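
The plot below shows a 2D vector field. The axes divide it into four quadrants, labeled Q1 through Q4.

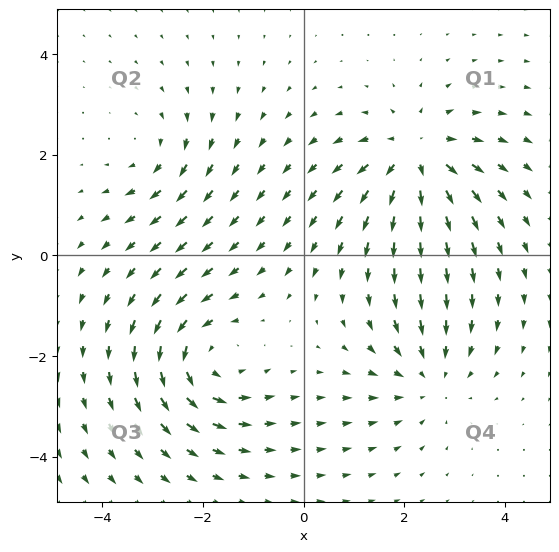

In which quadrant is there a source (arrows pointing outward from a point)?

Q1

The source sits at approximately (2.2, 2.0), which lies in quadrant Q1. The divergence there is about +6, positive as expected for a source.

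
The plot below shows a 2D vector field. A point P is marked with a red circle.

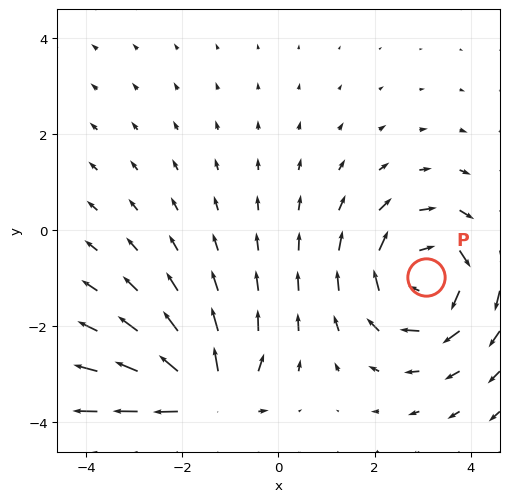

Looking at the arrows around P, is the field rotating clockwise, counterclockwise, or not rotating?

Near P at (3.1, -1.0) the arrows circulate clockwise. The curl (z-component) there is about -4; negative curl means clockwise rotation.

clockwise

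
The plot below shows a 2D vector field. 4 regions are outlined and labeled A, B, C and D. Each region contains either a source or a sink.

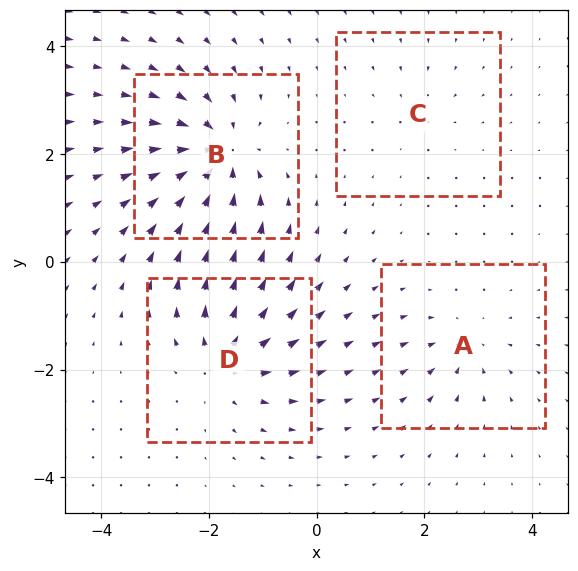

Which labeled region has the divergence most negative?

B

Divergence at each region's feature centre — A: about -4, B: about -8, C: about -2, D: about +6. Region B is most negative.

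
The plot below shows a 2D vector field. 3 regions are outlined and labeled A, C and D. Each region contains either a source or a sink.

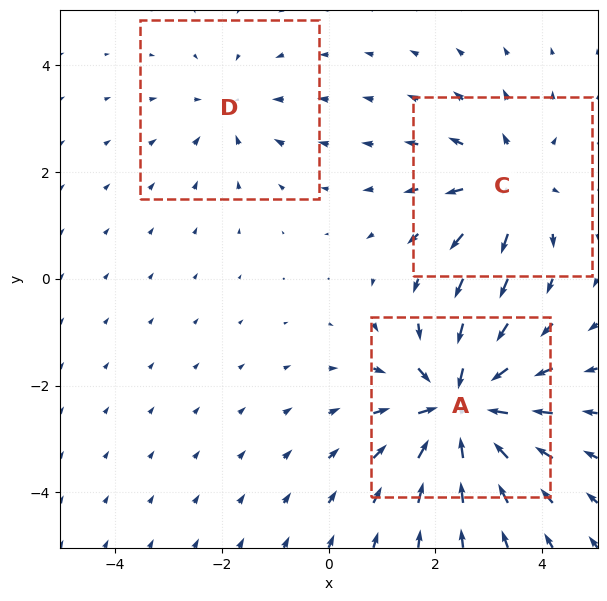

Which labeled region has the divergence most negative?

A

Divergence at each region's feature centre — A: about -5, C: about +3, D: about -2. Region A is most negative.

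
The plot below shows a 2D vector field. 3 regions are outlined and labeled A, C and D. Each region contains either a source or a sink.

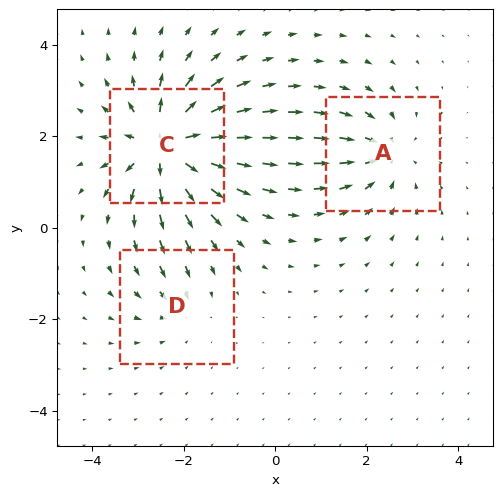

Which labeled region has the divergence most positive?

Divergence at each region's feature centre — A: about -4, C: about +6, D: about -2. Region C is most positive.

C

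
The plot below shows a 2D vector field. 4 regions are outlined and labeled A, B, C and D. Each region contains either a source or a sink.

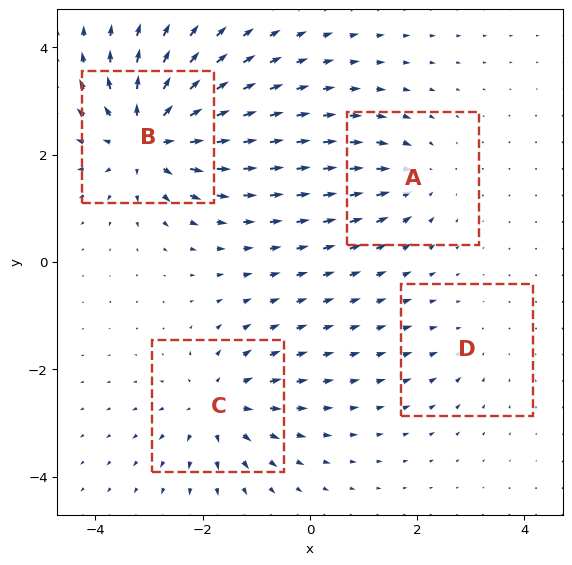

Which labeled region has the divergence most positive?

B

Divergence at each region's feature centre — A: about -4, B: about +8, C: about +5, D: about -2. Region B is most positive.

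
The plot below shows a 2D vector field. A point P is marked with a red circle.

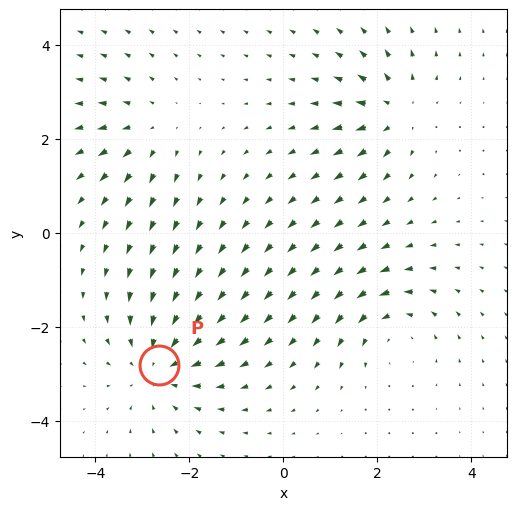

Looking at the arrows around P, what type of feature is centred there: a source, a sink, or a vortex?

At P (-2.6, -2.8) the arrows converge inward. Divergence about -4, curl ≈0 — negative divergence with near-zero curl is a sink.

sink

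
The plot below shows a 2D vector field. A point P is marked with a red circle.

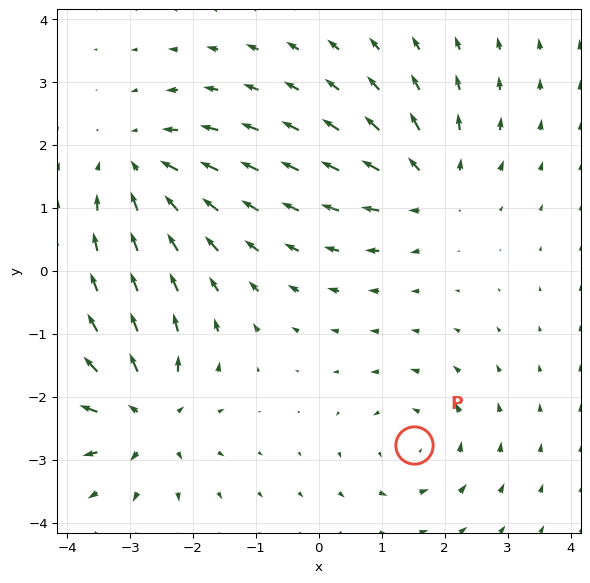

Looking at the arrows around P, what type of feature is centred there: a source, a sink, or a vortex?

vortex

At P (1.5, -2.8) the arrows circulate counterclockwise. Divergence ≈0, curl about +3 — near-zero divergence with nonzero curl is a vortex.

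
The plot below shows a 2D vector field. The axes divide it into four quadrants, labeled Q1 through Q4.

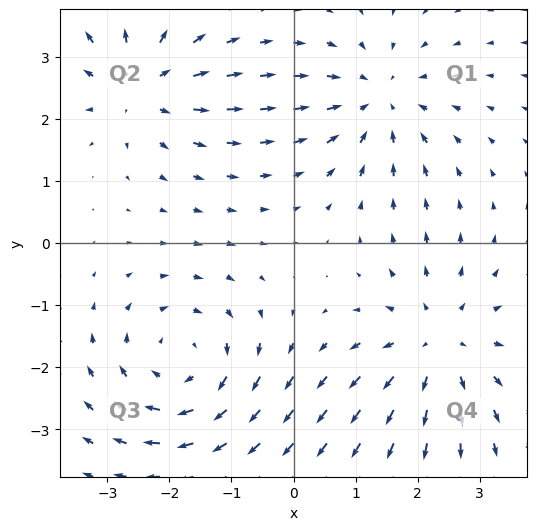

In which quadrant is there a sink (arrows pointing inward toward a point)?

Q1

The sink sits at approximately (1.4, 2.3), which lies in quadrant Q1. The divergence there is about -3, negative as expected for a sink.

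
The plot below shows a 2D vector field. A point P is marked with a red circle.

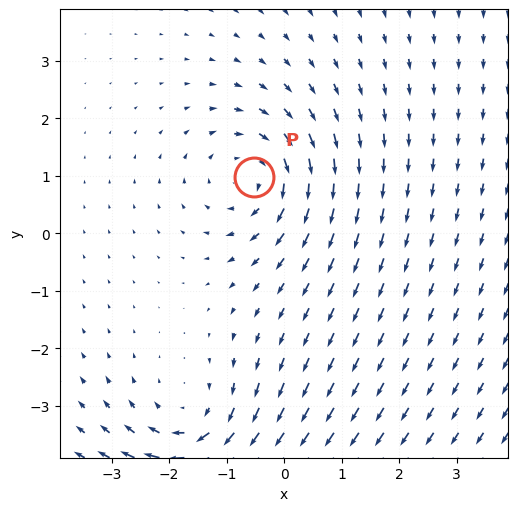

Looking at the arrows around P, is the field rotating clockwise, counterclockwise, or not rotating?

Near P at (-0.5, 1.0) the arrows circulate clockwise. The curl (z-component) there is about -5; negative curl means clockwise rotation.

clockwise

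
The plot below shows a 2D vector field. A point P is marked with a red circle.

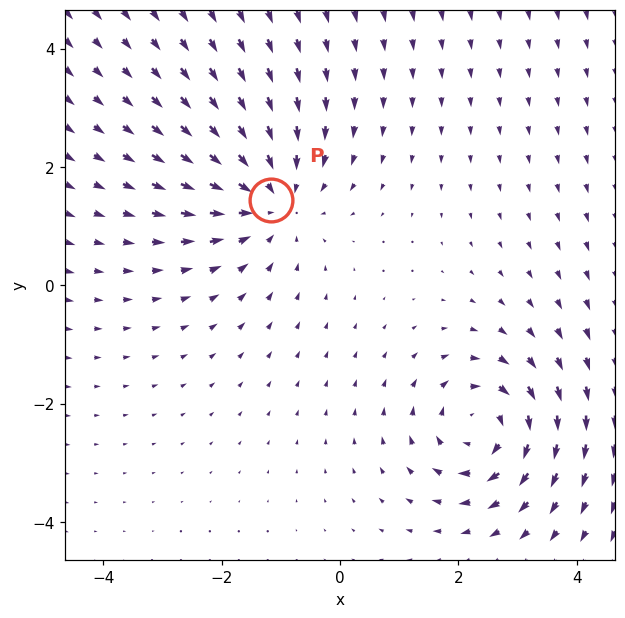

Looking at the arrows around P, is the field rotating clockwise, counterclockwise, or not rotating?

Near P at (-1.2, 1.4) the arrows show no circulation. The curl there is ≈0.

not rotating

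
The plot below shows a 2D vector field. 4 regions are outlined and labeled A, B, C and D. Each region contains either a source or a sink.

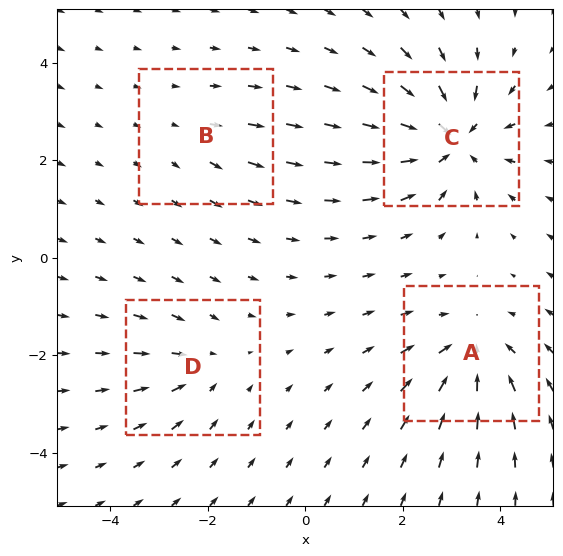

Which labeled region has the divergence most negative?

Divergence at each region's feature centre — A: about -5, B: about +2, C: about -7, D: about -3. Region C is most negative.

C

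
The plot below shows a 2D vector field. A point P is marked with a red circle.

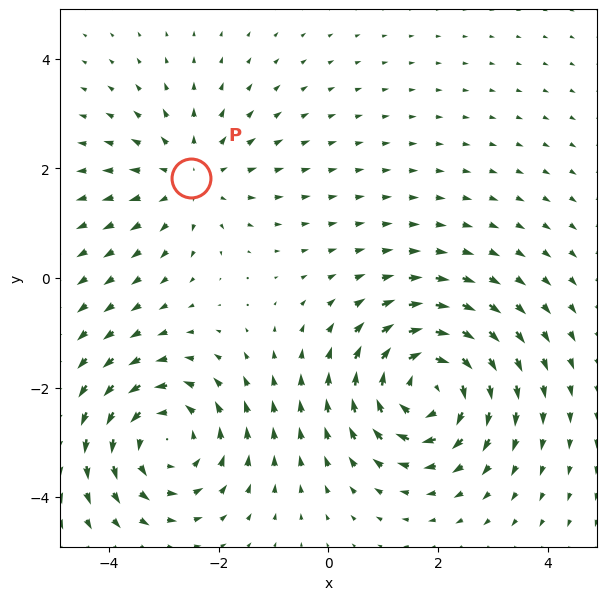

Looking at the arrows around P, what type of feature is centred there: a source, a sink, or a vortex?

At P (-2.5, 1.8) the arrows spread outward. Divergence about +3, curl ≈0 — positive divergence with near-zero curl is a source.

source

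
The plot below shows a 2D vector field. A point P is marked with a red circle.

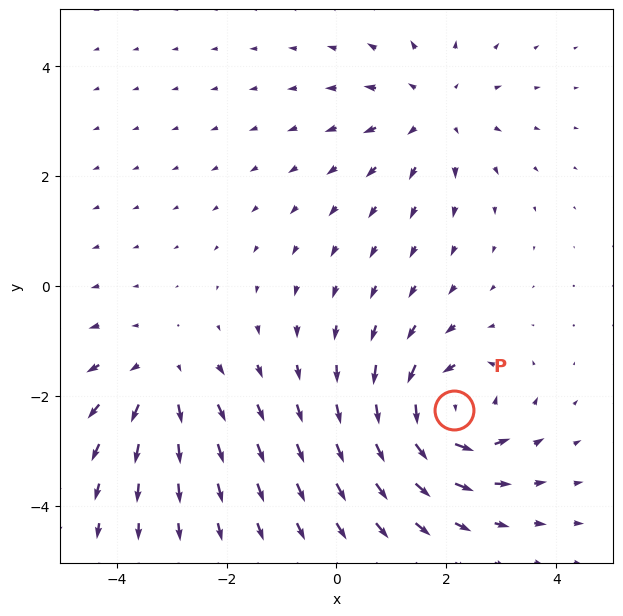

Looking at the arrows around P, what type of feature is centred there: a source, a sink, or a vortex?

At P (2.1, -2.3) the arrows circulate counterclockwise. Divergence ≈0, curl about +5 — near-zero divergence with nonzero curl is a vortex.

vortex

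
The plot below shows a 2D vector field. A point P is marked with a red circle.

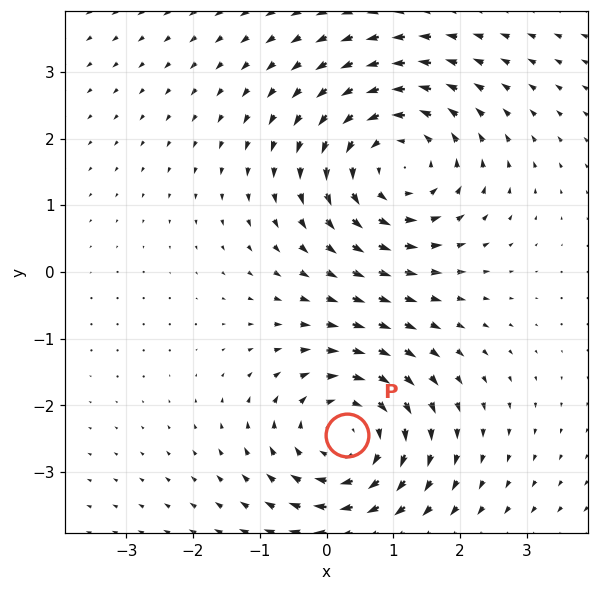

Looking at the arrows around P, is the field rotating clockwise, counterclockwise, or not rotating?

Near P at (0.3, -2.4) the arrows circulate clockwise. The curl (z-component) there is about -4; negative curl means clockwise rotation.

clockwise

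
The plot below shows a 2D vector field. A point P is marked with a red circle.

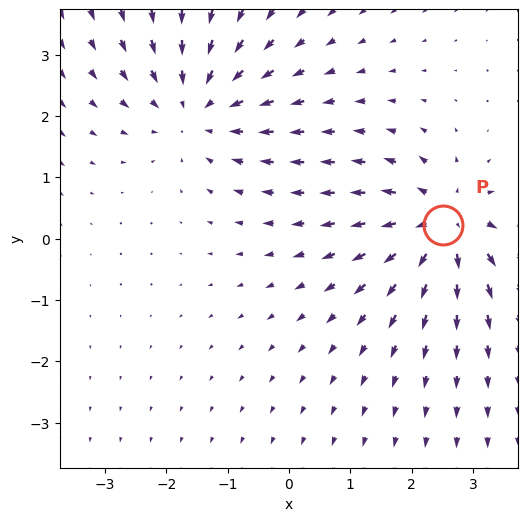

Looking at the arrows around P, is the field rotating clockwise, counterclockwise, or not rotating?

not rotating

Near P at (2.5, 0.2) the arrows show no circulation. The curl there is ≈0.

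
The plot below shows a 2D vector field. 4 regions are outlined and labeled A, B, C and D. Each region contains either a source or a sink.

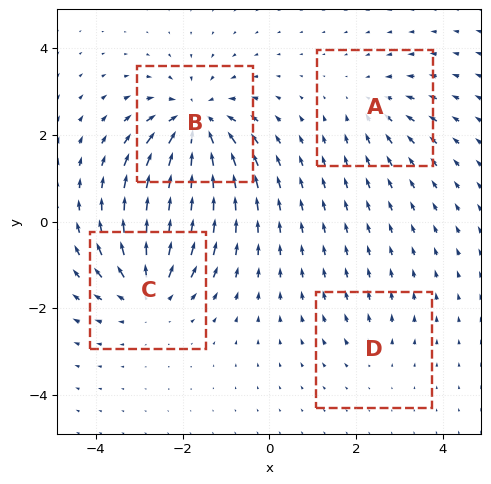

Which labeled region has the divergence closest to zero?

D

Divergence at each region's feature centre — A: about -3, B: about -7, C: about +5, D: about +2. Region D is closest to zero.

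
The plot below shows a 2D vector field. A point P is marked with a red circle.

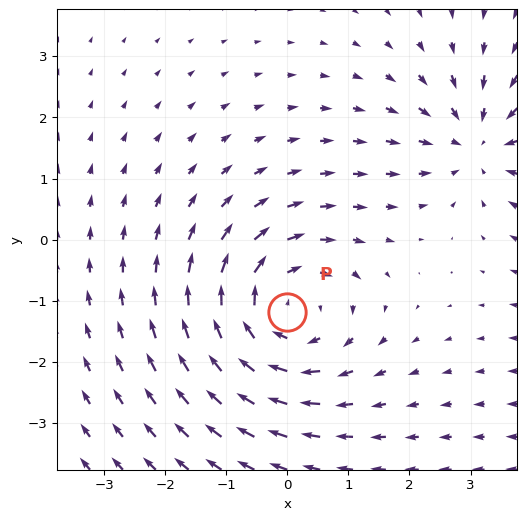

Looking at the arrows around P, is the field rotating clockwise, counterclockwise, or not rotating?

clockwise

Near P at (0.0, -1.2) the arrows circulate clockwise. The curl (z-component) there is about -3; negative curl means clockwise rotation.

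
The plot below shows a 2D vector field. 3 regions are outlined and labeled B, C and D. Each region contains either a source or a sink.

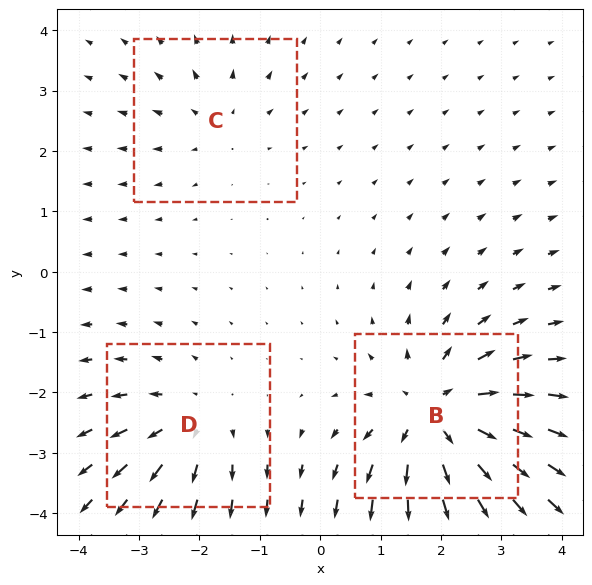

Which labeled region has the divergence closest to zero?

Divergence at each region's feature centre — B: about +5, C: about +2, D: about +3. Region C is closest to zero.

C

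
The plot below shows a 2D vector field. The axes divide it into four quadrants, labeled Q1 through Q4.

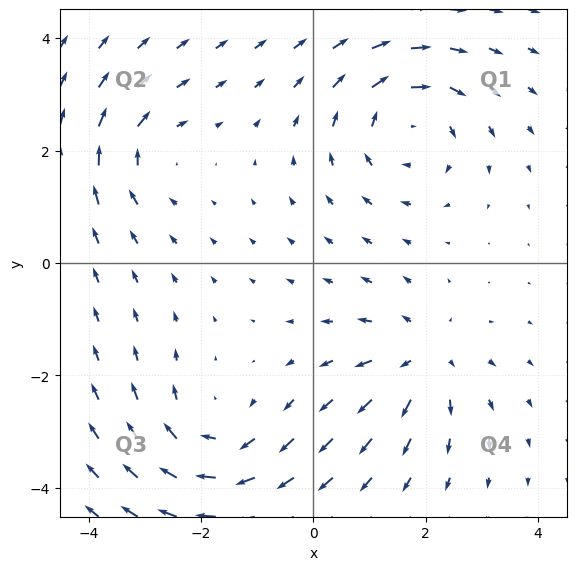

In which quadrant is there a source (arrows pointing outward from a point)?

The source sits at approximately (2.0, -1.7), which lies in quadrant Q4. The divergence there is about +4, positive as expected for a source.

Q4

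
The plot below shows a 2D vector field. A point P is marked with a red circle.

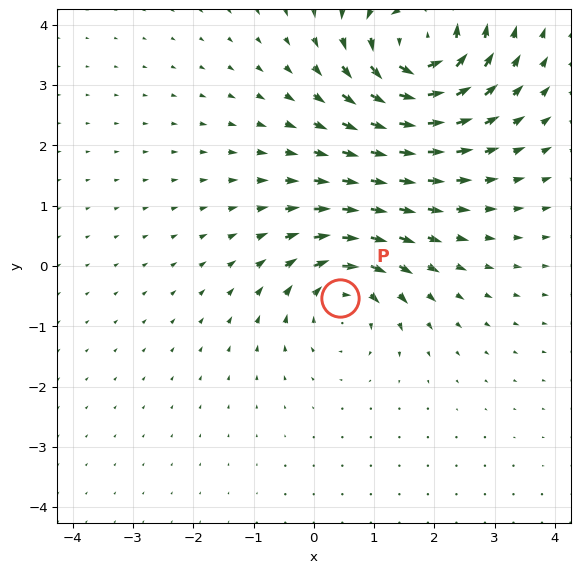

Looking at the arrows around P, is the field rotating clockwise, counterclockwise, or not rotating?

Near P at (0.4, -0.5) the arrows circulate clockwise. The curl (z-component) there is about -5; negative curl means clockwise rotation.

clockwise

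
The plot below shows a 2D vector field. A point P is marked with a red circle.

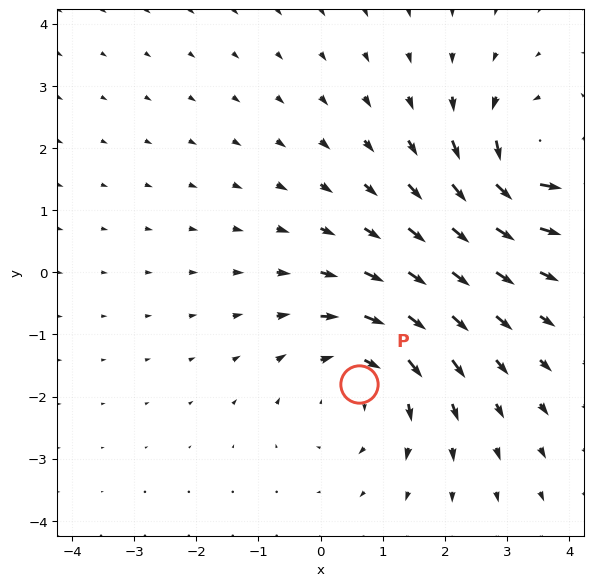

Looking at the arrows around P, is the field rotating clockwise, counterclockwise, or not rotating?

Near P at (0.6, -1.8) the arrows circulate clockwise. The curl (z-component) there is about -3; negative curl means clockwise rotation.

clockwise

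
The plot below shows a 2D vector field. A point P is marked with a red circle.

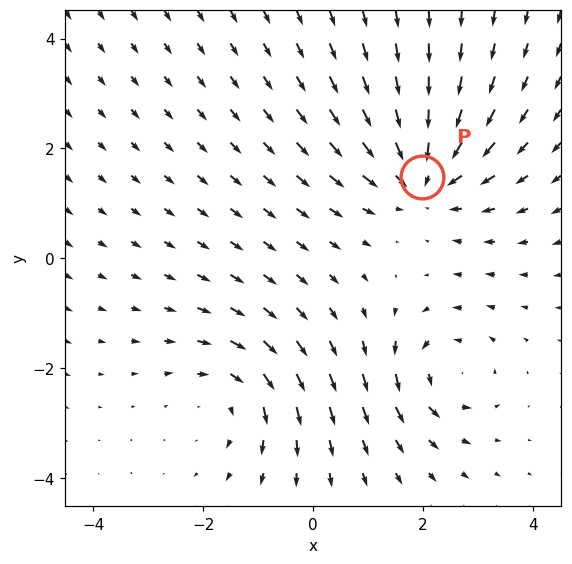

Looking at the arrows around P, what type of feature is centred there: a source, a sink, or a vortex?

sink

At P (2.0, 1.5) the arrows converge inward. Divergence about -5, curl ≈0 — negative divergence with near-zero curl is a sink.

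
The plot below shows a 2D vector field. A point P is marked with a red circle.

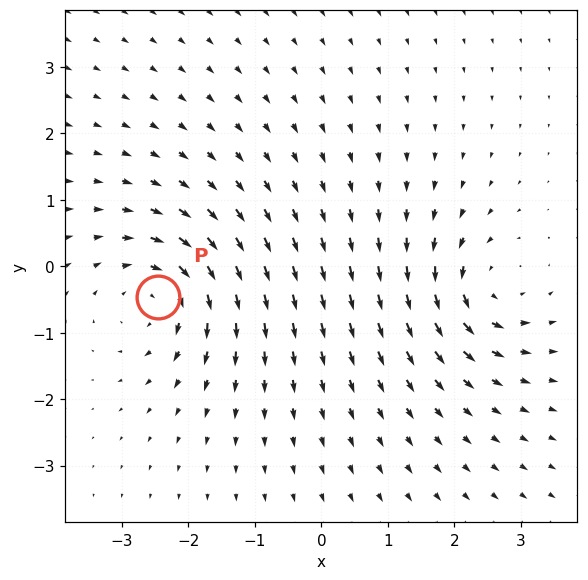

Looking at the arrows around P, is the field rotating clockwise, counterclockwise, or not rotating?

clockwise

Near P at (-2.5, -0.5) the arrows circulate clockwise. The curl (z-component) there is about -5; negative curl means clockwise rotation.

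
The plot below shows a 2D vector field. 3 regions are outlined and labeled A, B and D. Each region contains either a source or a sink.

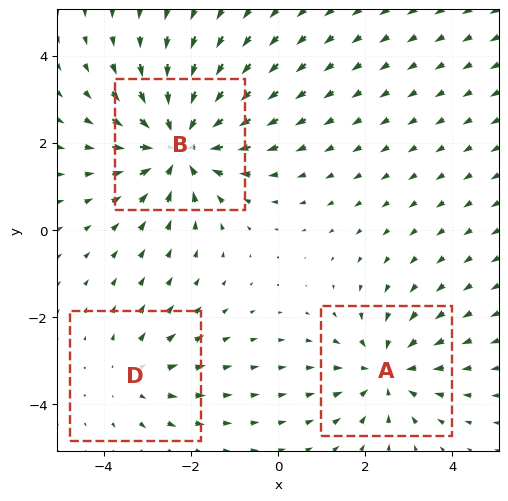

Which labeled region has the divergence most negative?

Divergence at each region's feature centre — A: about -3, B: about -4, D: about +2. Region B is most negative.

B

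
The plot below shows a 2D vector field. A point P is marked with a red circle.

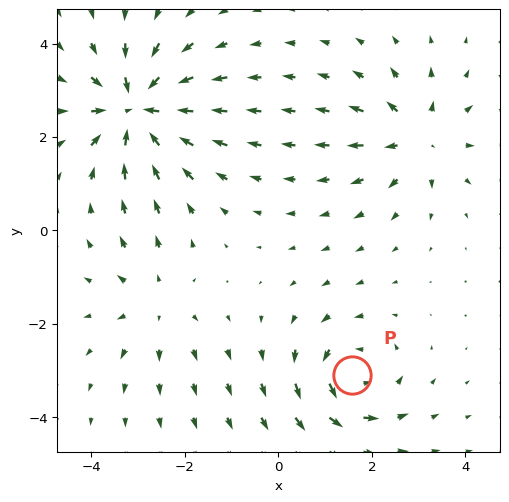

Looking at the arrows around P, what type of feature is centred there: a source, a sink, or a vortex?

vortex

At P (1.6, -3.1) the arrows circulate counterclockwise. Divergence ≈0, curl about +4 — near-zero divergence with nonzero curl is a vortex.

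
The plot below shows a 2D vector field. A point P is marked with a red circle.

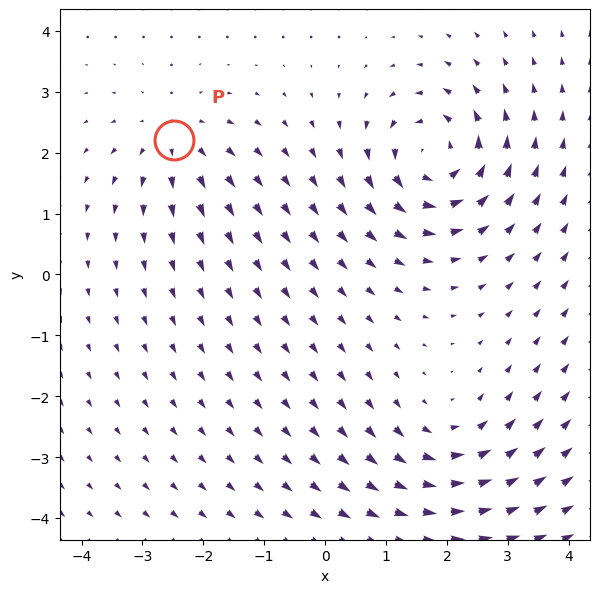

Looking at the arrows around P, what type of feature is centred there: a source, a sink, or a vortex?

At P (-2.5, 2.2) the arrows spread outward. Divergence about +4, curl ≈0 — positive divergence with near-zero curl is a source.

source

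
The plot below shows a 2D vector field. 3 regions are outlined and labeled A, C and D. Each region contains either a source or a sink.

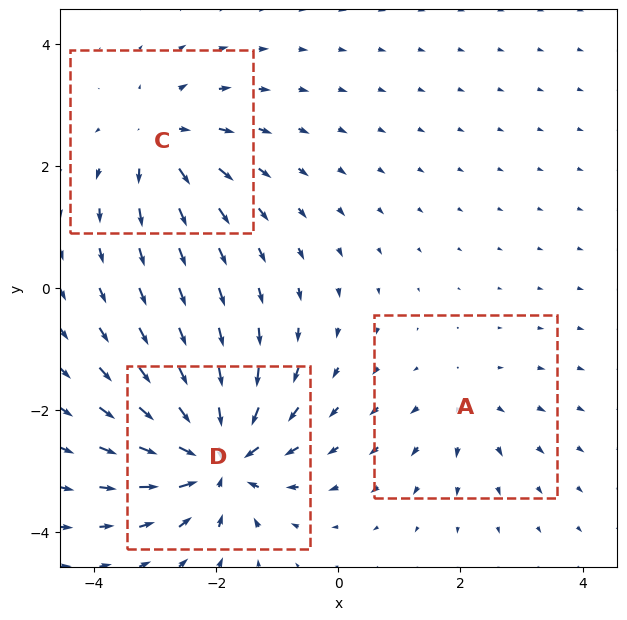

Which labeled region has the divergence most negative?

Divergence at each region's feature centre — A: about +2, C: about +4, D: about -6. Region D is most negative.

D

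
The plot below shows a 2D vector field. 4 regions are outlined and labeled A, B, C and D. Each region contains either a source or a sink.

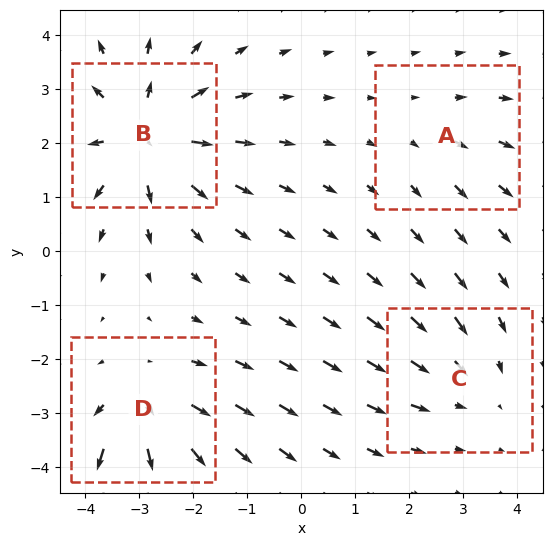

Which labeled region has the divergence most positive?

B

Divergence at each region's feature centre — A: about +2, B: about +6, C: about -3, D: about +4. Region B is most positive.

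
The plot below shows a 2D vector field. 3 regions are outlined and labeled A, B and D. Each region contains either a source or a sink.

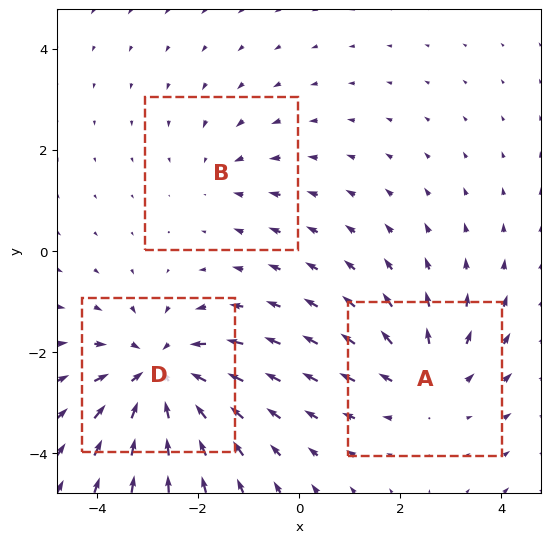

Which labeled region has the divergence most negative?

D

Divergence at each region's feature centre — A: about +3, B: about -2, D: about -4. Region D is most negative.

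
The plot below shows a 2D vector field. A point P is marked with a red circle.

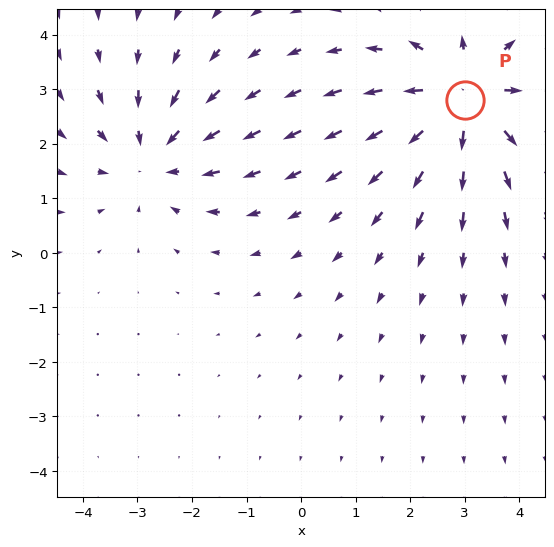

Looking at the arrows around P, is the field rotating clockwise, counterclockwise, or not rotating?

Near P at (3.0, 2.8) the arrows show no circulation. The curl there is ≈0.

not rotating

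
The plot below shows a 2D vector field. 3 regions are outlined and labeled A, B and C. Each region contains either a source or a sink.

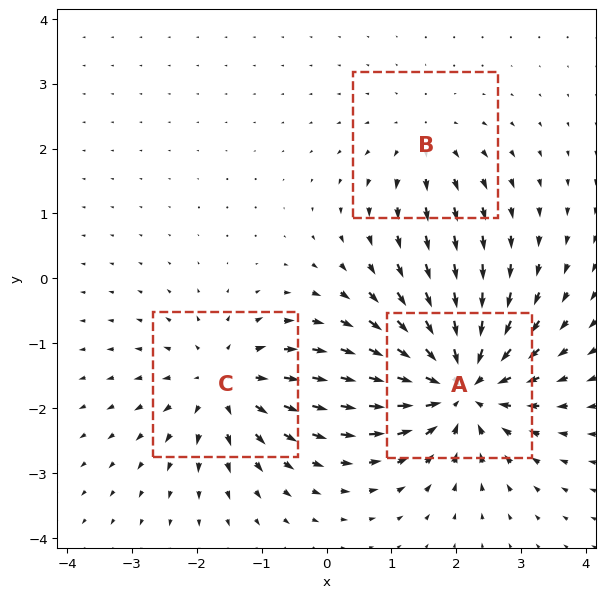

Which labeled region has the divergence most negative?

A

Divergence at each region's feature centre — A: about -5, B: about +2, C: about +4. Region A is most negative.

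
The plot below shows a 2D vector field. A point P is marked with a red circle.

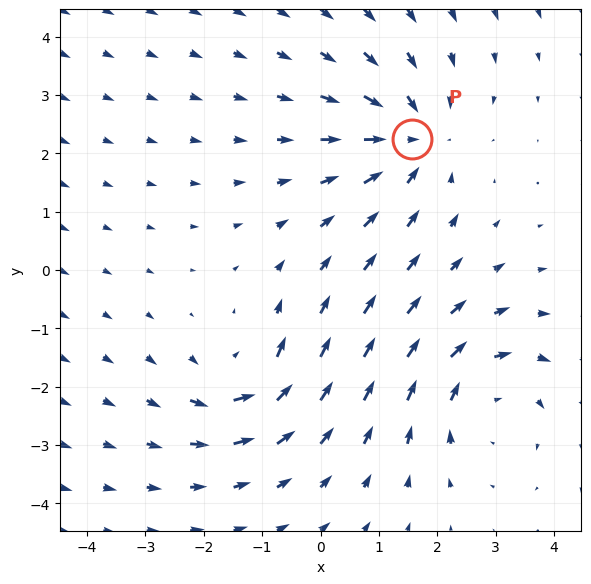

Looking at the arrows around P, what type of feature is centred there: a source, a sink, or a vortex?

sink

At P (1.6, 2.3) the arrows converge inward. Divergence about -4, curl ≈0 — negative divergence with near-zero curl is a sink.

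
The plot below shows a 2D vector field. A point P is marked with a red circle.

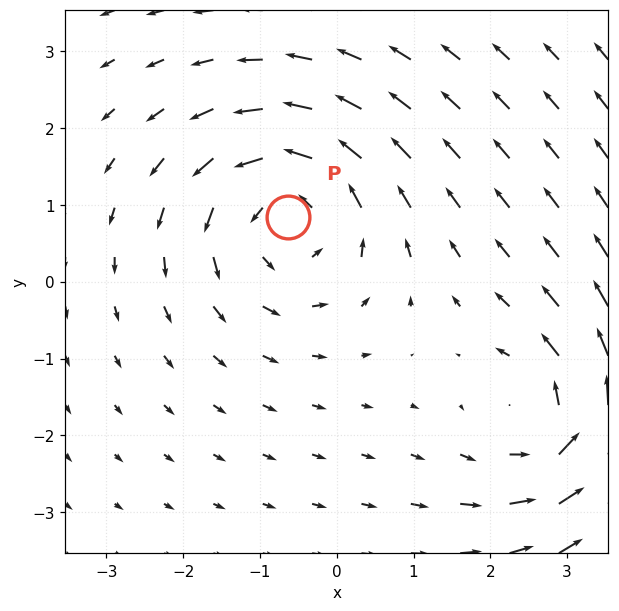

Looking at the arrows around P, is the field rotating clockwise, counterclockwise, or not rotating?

counterclockwise

Near P at (-0.6, 0.8) the arrows circulate counterclockwise. The curl (z-component) there is about +5; positive curl means counterclockwise rotation.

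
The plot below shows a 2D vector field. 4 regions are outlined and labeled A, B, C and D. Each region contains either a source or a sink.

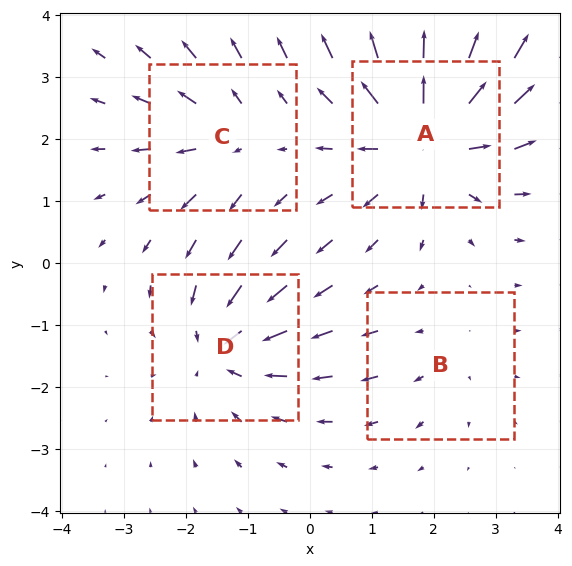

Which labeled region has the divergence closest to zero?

B

Divergence at each region's feature centre — A: about +7, B: about +2, C: about +3, D: about -5. Region B is closest to zero.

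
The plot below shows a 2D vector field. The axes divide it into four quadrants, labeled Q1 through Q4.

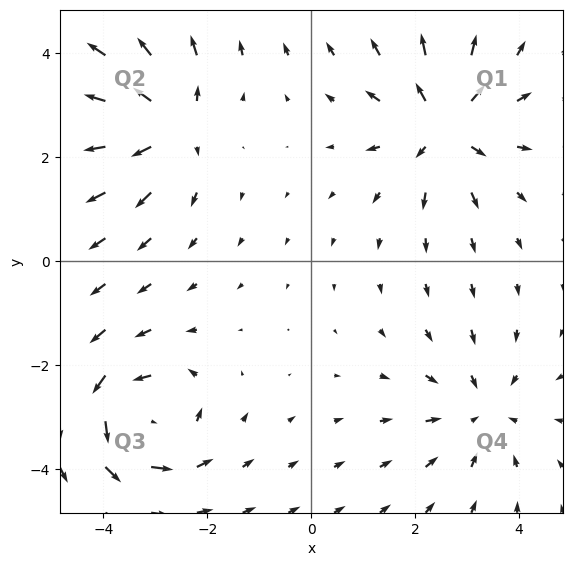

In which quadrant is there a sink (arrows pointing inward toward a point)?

The sink sits at approximately (3.3, -2.9), which lies in quadrant Q4. The divergence there is about -3, negative as expected for a sink.

Q4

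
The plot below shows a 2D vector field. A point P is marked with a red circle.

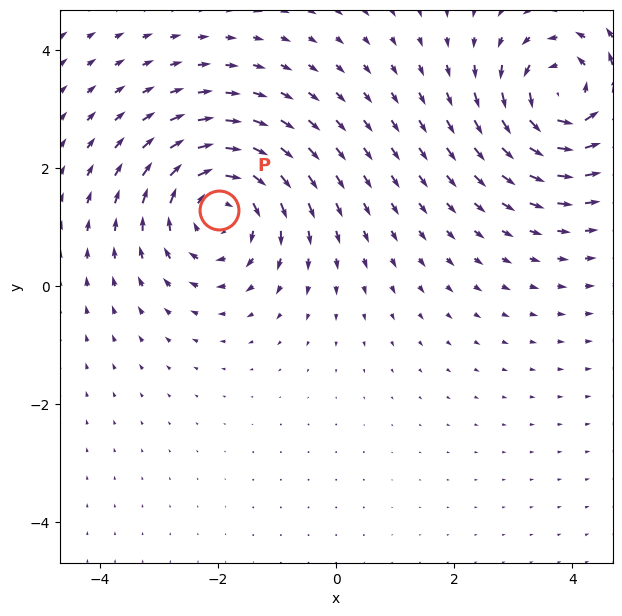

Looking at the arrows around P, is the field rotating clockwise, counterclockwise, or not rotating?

Near P at (-2.0, 1.3) the arrows circulate clockwise. The curl (z-component) there is about -3; negative curl means clockwise rotation.

clockwise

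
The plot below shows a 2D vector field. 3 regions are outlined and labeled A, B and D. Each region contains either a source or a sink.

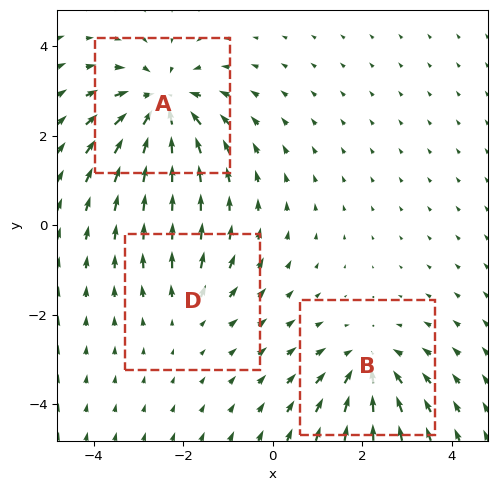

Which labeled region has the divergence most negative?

A

Divergence at each region's feature centre — A: about -5, B: about -4, D: about +2. Region A is most negative.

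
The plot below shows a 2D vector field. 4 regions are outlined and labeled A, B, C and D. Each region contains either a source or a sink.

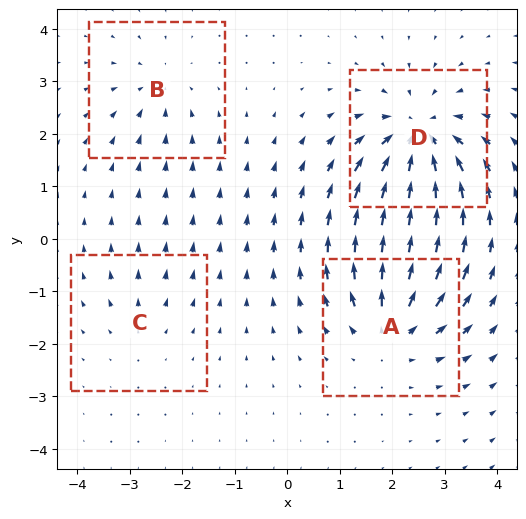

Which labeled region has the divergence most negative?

Divergence at each region's feature centre — A: about +6, B: about -4, C: about +2, D: about -8. Region D is most negative.

D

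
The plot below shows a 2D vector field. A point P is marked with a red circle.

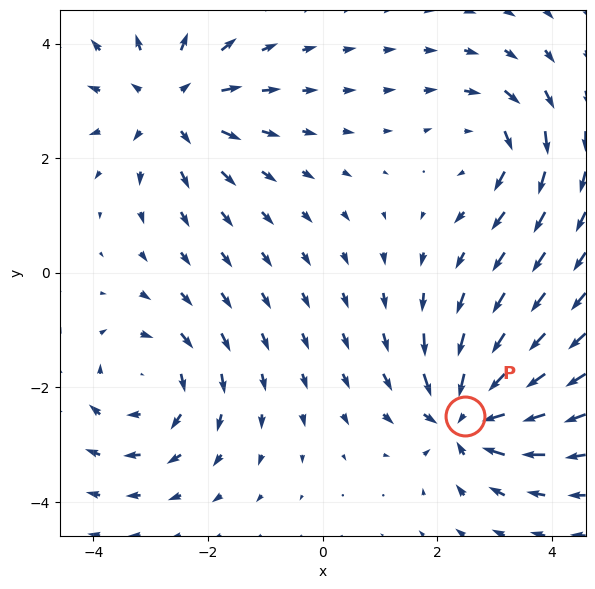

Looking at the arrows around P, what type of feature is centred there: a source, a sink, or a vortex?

sink

At P (2.5, -2.5) the arrows converge inward. Divergence about -7, curl ≈0 — negative divergence with near-zero curl is a sink.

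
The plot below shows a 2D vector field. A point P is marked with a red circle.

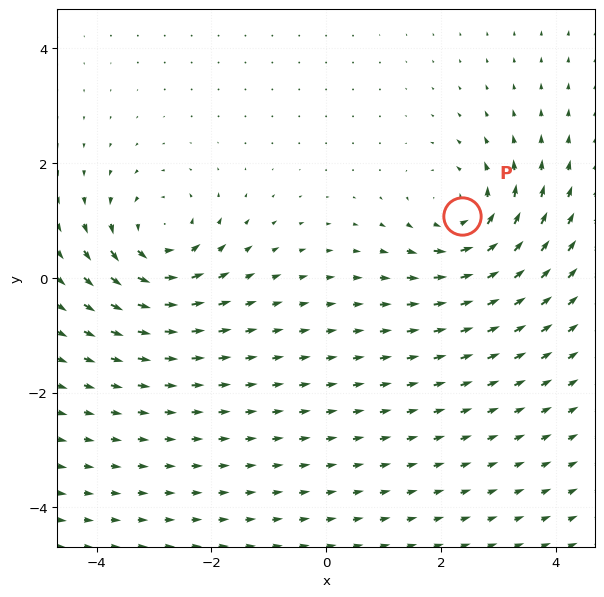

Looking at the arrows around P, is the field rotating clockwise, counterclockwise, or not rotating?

counterclockwise

Near P at (2.4, 1.1) the arrows circulate counterclockwise. The curl (z-component) there is about +3; positive curl means counterclockwise rotation.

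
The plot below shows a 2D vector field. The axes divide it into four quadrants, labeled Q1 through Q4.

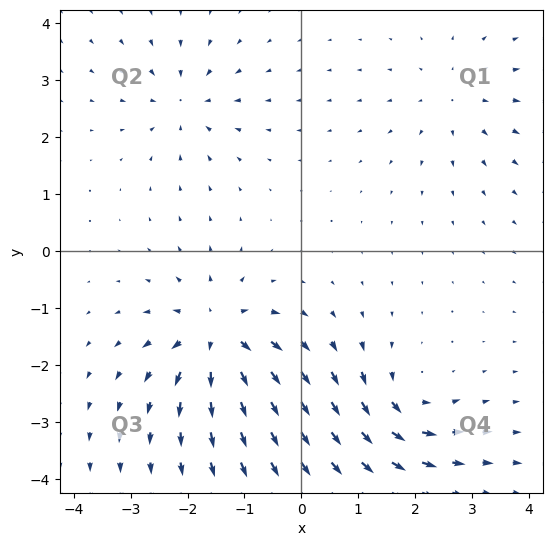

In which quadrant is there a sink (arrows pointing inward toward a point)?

The sink sits at approximately (-2.1, 2.6), which lies in quadrant Q2. The divergence there is about -4, negative as expected for a sink.

Q2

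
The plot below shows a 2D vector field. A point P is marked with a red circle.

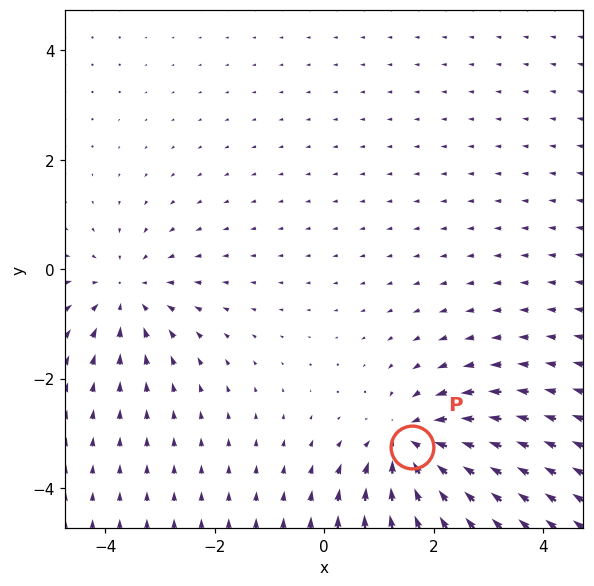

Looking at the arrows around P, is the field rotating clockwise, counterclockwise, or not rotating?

not rotating

Near P at (1.6, -3.2) the arrows show no circulation. The curl there is ≈0.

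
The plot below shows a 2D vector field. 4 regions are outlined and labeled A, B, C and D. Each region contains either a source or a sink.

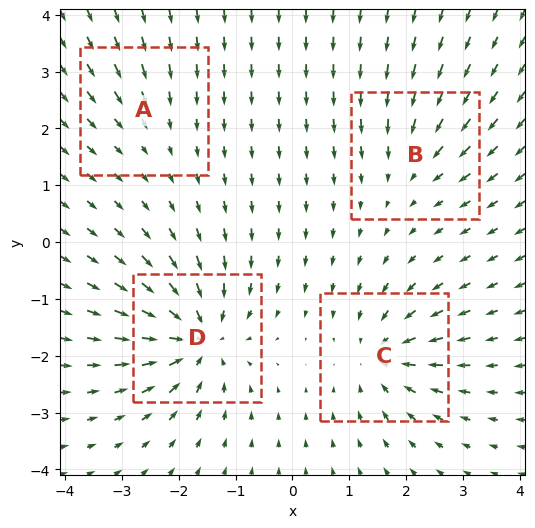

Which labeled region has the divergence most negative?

Divergence at each region's feature centre — A: about -2, B: about -4, C: about -6, D: about -8. Region D is most negative.

D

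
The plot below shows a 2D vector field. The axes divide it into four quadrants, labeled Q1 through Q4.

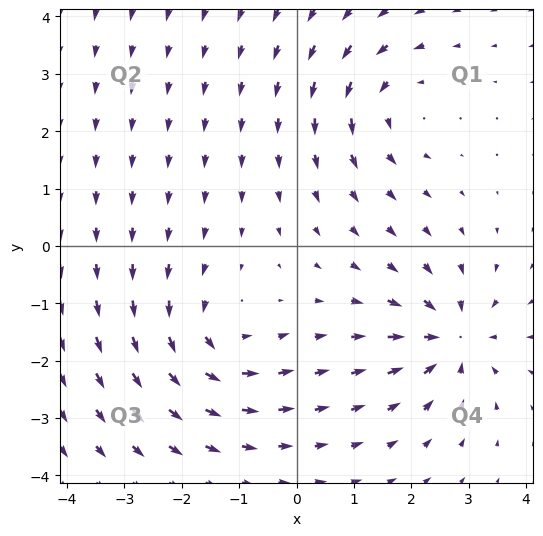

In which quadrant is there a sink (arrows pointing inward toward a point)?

Q4

The sink sits at approximately (2.7, -1.6), which lies in quadrant Q4. The divergence there is about -6, negative as expected for a sink.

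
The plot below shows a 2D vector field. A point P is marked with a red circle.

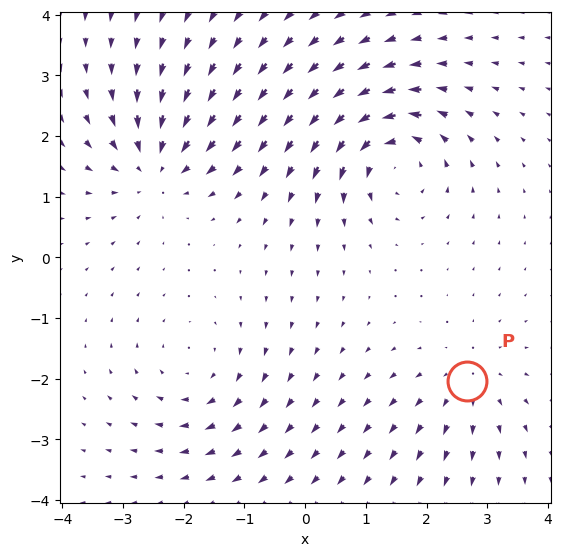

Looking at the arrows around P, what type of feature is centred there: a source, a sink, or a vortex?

At P (2.7, -2.0) the arrows spread outward. Divergence about +3, curl ≈0 — positive divergence with near-zero curl is a source.

source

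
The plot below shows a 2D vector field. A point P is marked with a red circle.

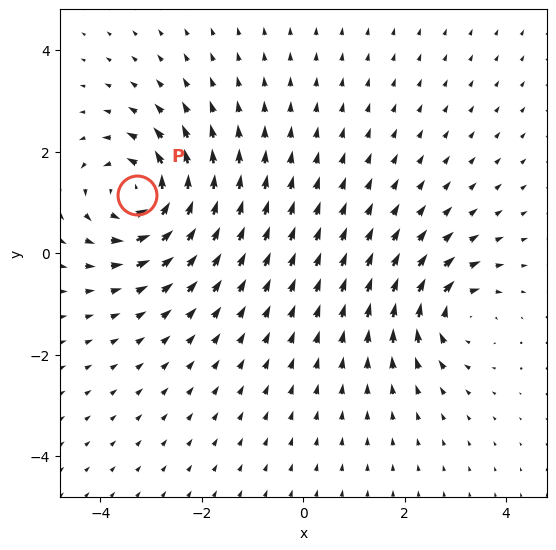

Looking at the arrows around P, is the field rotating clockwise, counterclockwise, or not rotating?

Near P at (-3.3, 1.1) the arrows circulate counterclockwise. The curl (z-component) there is about +5; positive curl means counterclockwise rotation.

counterclockwise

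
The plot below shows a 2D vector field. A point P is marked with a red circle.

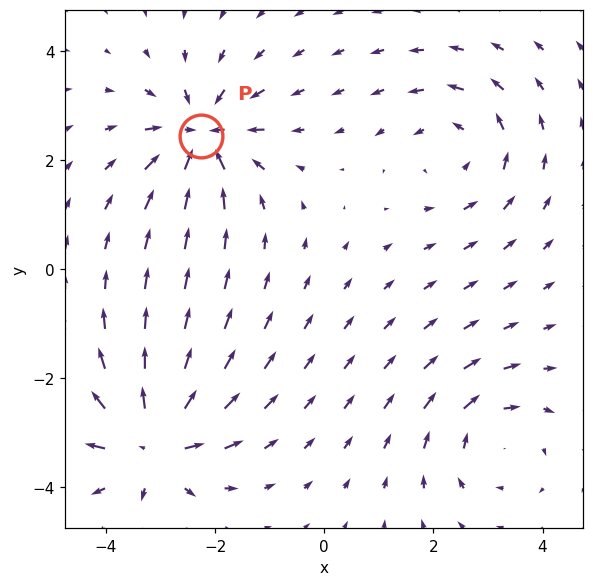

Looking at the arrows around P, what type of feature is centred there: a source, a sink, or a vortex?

At P (-2.3, 2.4) the arrows converge inward. Divergence about -6, curl ≈0 — negative divergence with near-zero curl is a sink.

sink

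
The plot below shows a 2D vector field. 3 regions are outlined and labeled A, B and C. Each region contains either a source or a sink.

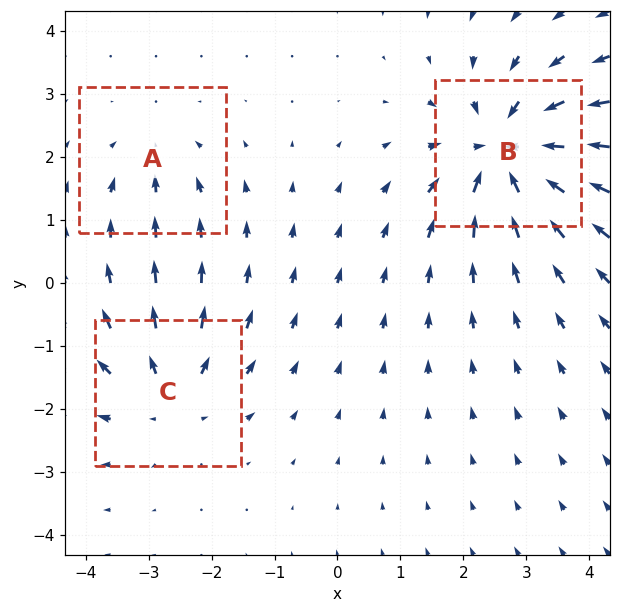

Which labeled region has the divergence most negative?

Divergence at each region's feature centre — A: about -2, B: about -5, C: about +3. Region B is most negative.

B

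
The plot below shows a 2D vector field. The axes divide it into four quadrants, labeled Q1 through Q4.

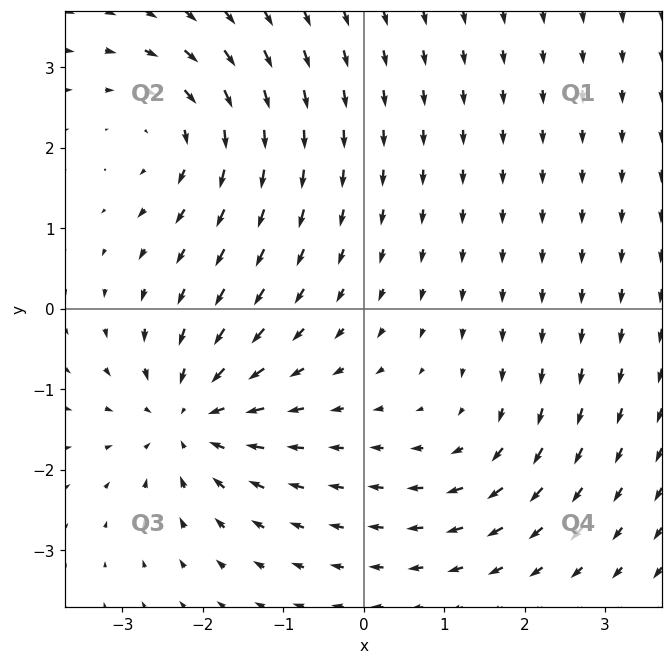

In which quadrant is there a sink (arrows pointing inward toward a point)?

Q3

The sink sits at approximately (-2.2, -1.4), which lies in quadrant Q3. The divergence there is about -6, negative as expected for a sink.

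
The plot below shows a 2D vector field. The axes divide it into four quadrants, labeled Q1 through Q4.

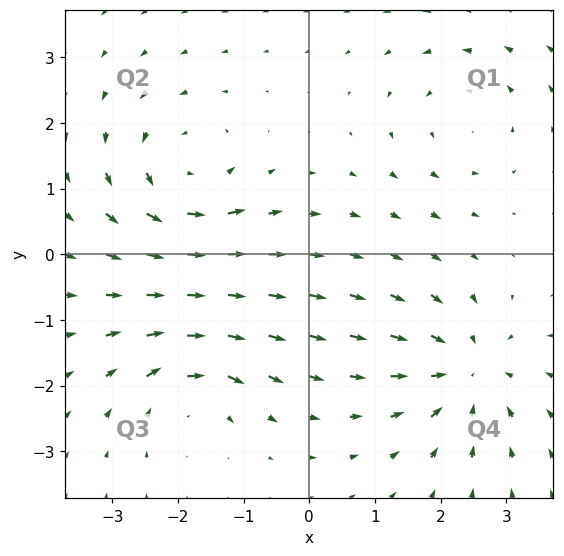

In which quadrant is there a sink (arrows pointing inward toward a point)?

Q4

The sink sits at approximately (2.4, -1.8), which lies in quadrant Q4. The divergence there is about -6, negative as expected for a sink.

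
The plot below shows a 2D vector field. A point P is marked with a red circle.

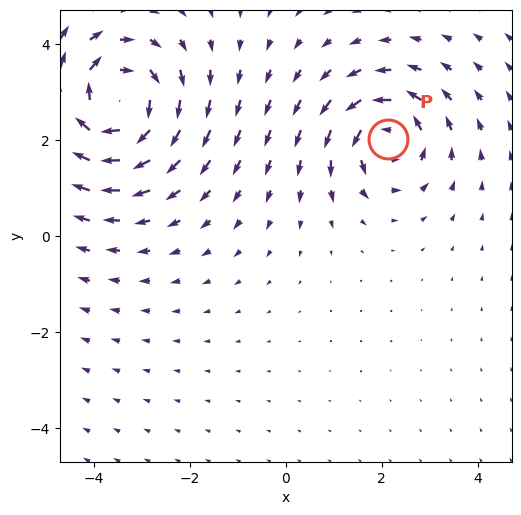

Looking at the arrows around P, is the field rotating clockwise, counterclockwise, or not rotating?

Near P at (2.1, 2.0) the arrows circulate counterclockwise. The curl (z-component) there is about +3; positive curl means counterclockwise rotation.

counterclockwise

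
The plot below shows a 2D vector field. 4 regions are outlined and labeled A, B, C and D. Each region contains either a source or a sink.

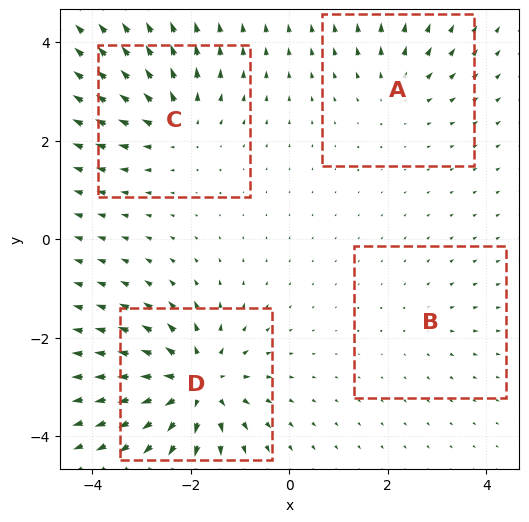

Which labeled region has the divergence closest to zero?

B

Divergence at each region's feature centre — A: about +3, B: about +2, C: about +5, D: about +8. Region B is closest to zero.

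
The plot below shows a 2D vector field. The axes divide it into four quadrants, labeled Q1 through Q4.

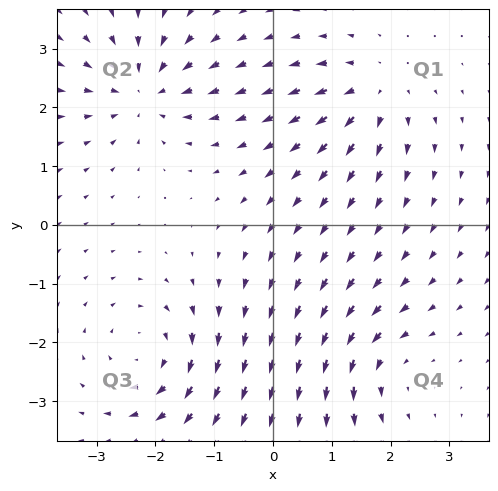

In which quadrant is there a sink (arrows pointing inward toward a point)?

The sink sits at approximately (-2.2, 2.3), which lies in quadrant Q2. The divergence there is about -6, negative as expected for a sink.

Q2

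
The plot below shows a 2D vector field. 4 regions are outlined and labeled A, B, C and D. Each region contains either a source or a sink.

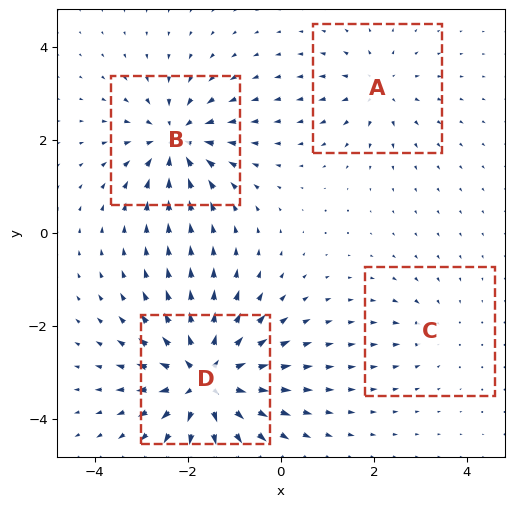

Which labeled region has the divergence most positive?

D

Divergence at each region's feature centre — A: about +4, B: about -6, C: about -2, D: about +8. Region D is most positive.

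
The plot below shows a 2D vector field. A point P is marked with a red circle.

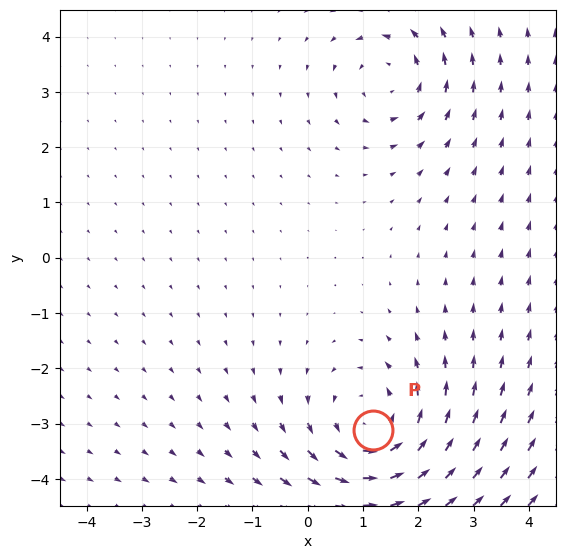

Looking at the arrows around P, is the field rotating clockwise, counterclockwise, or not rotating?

Near P at (1.2, -3.1) the arrows circulate counterclockwise. The curl (z-component) there is about +4; positive curl means counterclockwise rotation.

counterclockwise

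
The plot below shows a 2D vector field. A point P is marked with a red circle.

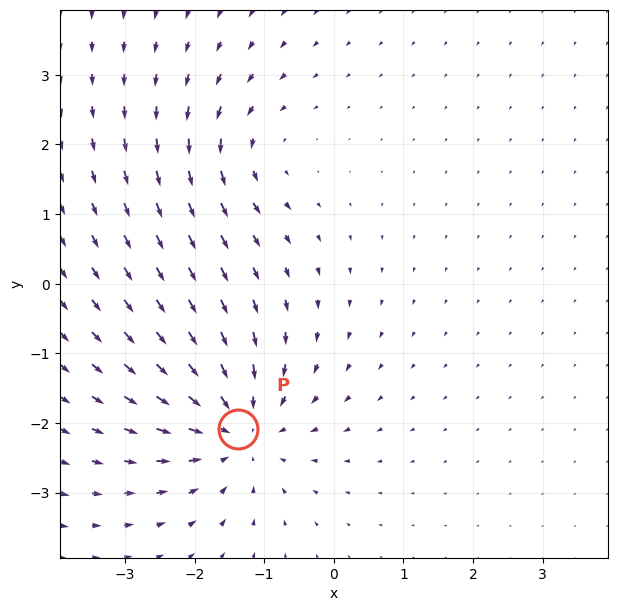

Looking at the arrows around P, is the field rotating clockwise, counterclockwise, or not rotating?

not rotating

Near P at (-1.4, -2.1) the arrows show no circulation. The curl there is ≈0.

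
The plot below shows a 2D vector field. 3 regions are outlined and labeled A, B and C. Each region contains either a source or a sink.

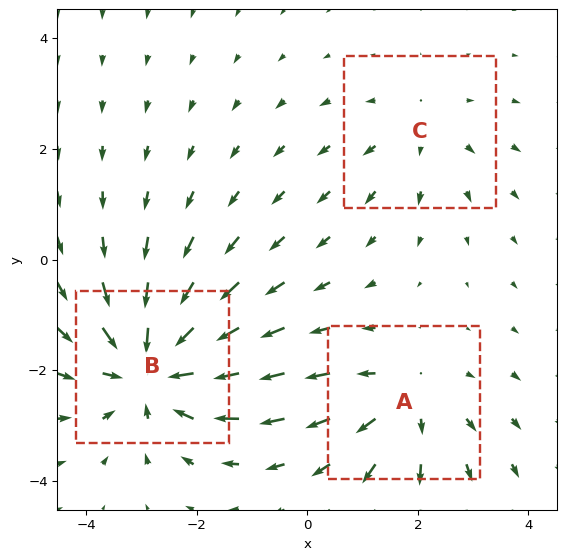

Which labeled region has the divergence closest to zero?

Divergence at each region's feature centre — A: about +3, B: about -4, C: about +2. Region C is closest to zero.

C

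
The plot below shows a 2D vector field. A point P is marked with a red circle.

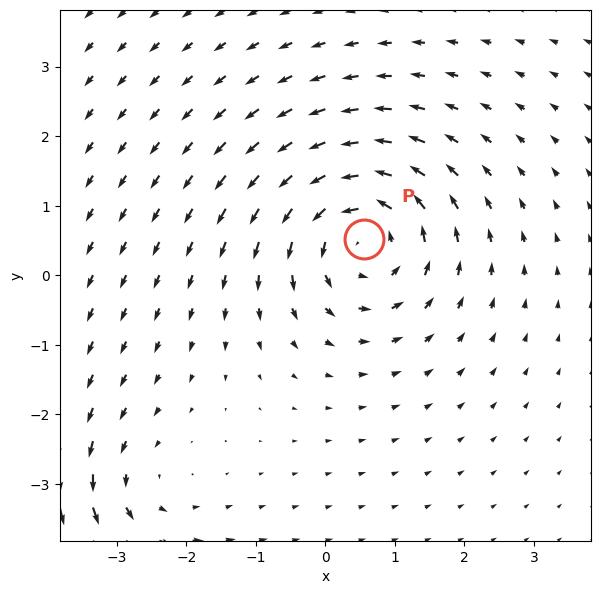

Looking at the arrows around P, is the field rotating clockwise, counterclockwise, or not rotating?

counterclockwise

Near P at (0.6, 0.5) the arrows circulate counterclockwise. The curl (z-component) there is about +5; positive curl means counterclockwise rotation.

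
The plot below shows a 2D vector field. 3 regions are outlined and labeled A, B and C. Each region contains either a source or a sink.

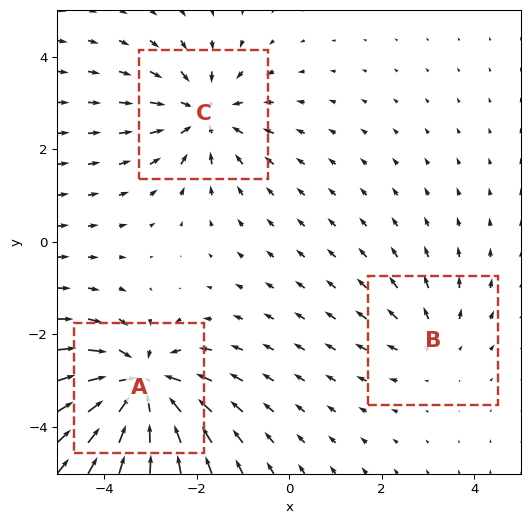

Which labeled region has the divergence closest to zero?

B

Divergence at each region's feature centre — A: about -5, B: about +2, C: about -3. Region B is closest to zero.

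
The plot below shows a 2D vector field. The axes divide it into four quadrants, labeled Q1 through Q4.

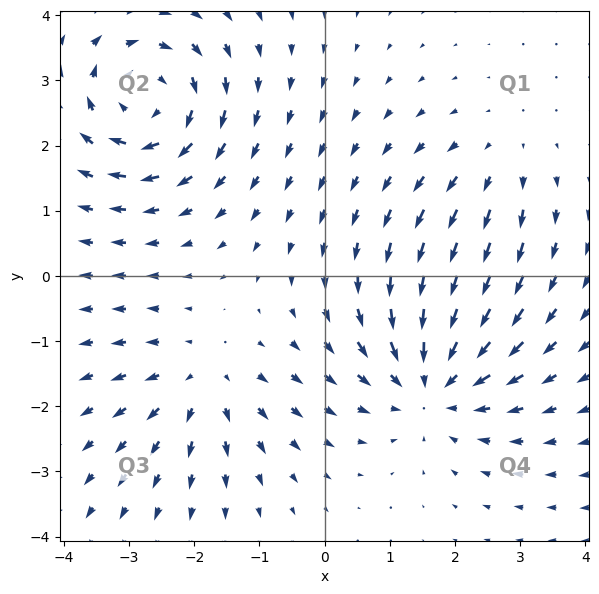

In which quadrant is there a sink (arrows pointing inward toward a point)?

The sink sits at approximately (1.7, -1.6), which lies in quadrant Q4. The divergence there is about -4, negative as expected for a sink.

Q4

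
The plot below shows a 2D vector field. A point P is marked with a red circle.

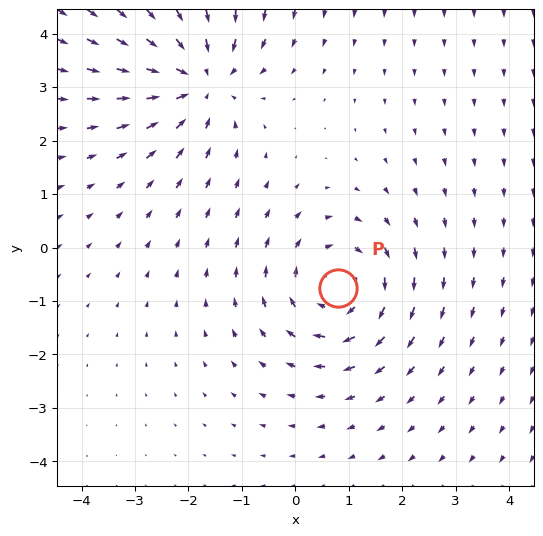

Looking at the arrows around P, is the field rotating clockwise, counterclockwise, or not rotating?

Near P at (0.8, -0.8) the arrows circulate clockwise. The curl (z-component) there is about -4; negative curl means clockwise rotation.

clockwise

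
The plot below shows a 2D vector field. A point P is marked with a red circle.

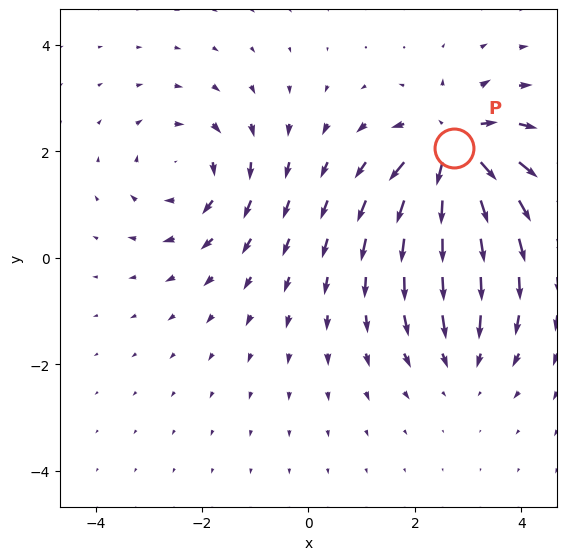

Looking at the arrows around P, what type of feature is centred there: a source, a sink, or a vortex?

source

At P (2.7, 2.1) the arrows spread outward. Divergence about +7, curl ≈0 — positive divergence with near-zero curl is a source.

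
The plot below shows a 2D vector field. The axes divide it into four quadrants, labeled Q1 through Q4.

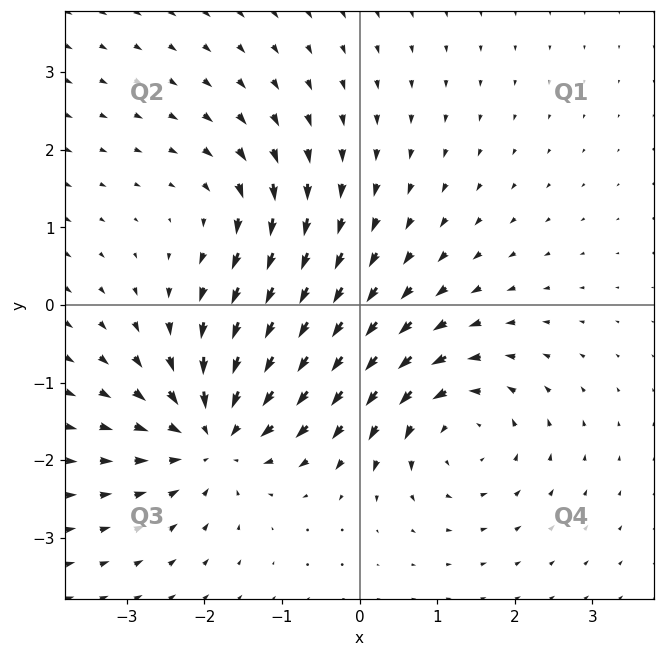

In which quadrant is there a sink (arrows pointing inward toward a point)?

Q3

The sink sits at approximately (-1.9, -1.7), which lies in quadrant Q3. The divergence there is about -6, negative as expected for a sink.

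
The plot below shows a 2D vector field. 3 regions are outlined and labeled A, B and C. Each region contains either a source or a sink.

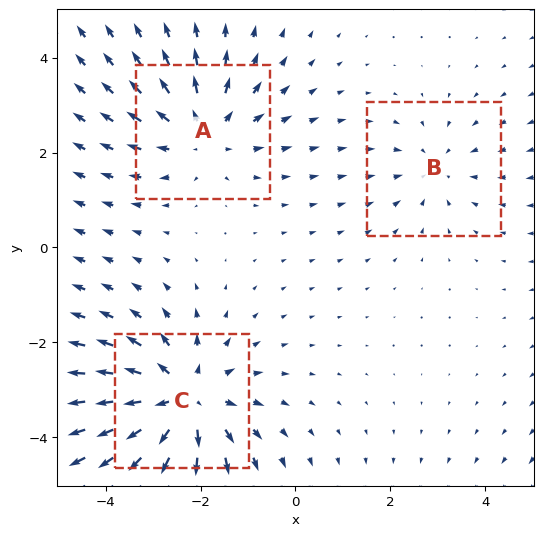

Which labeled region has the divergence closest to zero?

B

Divergence at each region's feature centre — A: about +3, B: about -2, C: about +4. Region B is closest to zero.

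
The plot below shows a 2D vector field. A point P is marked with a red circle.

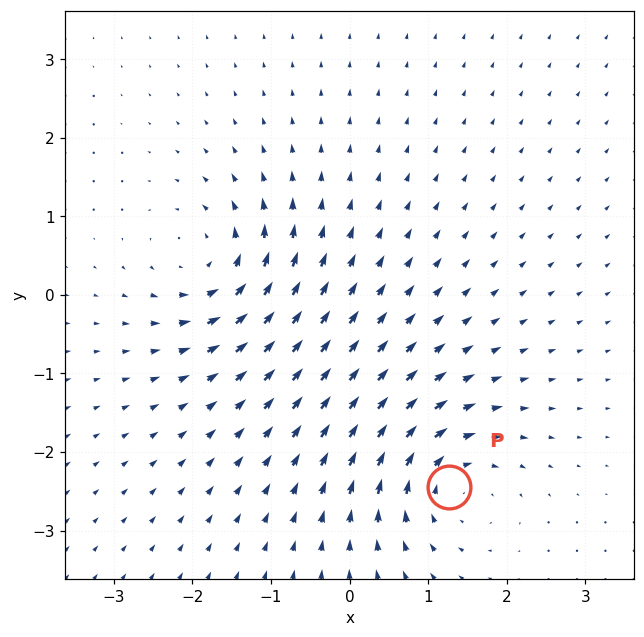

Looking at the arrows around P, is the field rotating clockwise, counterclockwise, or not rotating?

clockwise

Near P at (1.3, -2.4) the arrows circulate clockwise. The curl (z-component) there is about -6; negative curl means clockwise rotation.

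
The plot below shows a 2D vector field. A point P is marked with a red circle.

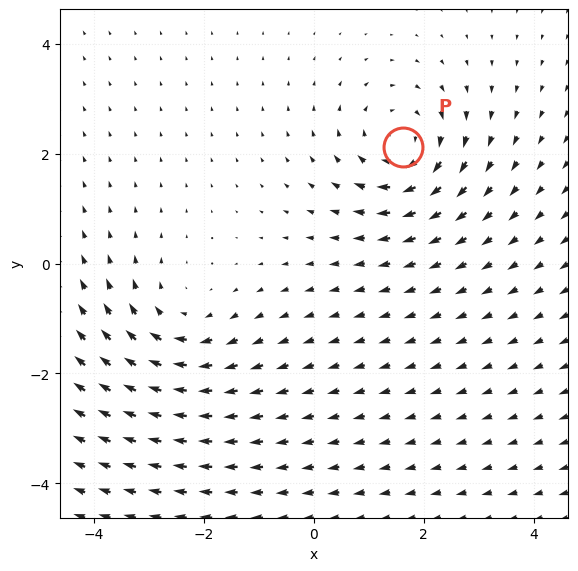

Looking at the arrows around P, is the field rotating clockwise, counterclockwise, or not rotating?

Near P at (1.6, 2.1) the arrows circulate clockwise. The curl (z-component) there is about -3; negative curl means clockwise rotation.

clockwise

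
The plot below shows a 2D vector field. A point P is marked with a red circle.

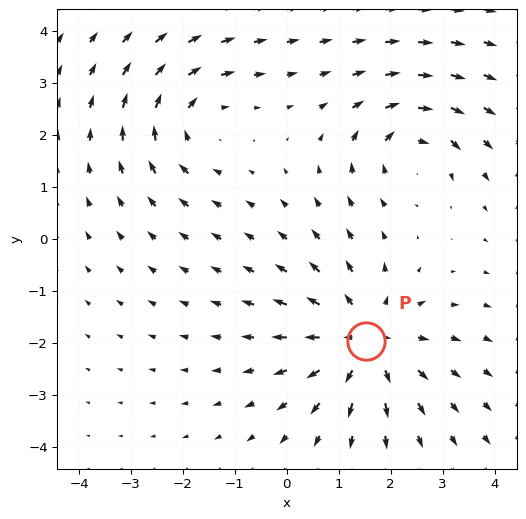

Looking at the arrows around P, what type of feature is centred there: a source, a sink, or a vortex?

At P (1.5, -2.0) the arrows spread outward. Divergence about +4, curl ≈0 — positive divergence with near-zero curl is a source.

source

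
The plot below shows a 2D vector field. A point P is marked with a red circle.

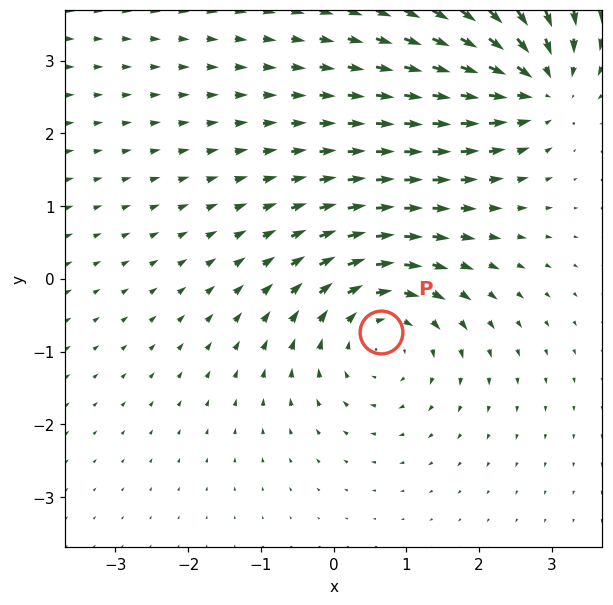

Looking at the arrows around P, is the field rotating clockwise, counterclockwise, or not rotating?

clockwise

Near P at (0.6, -0.7) the arrows circulate clockwise. The curl (z-component) there is about -4; negative curl means clockwise rotation.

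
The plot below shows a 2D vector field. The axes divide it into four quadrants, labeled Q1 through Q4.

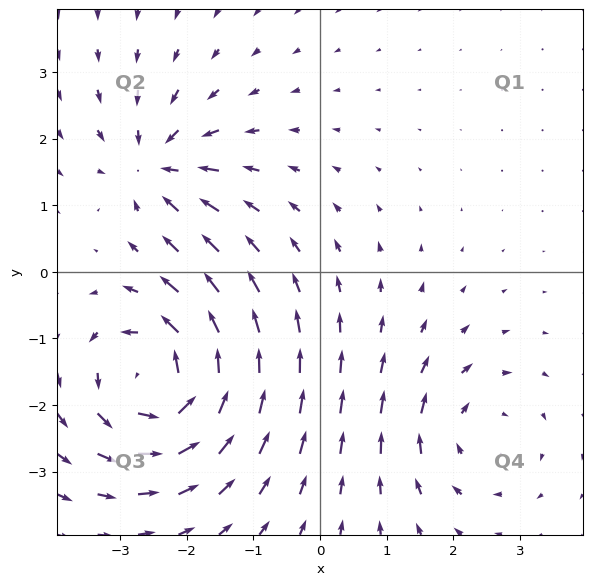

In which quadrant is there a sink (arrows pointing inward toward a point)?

The sink sits at approximately (-2.5, 1.6), which lies in quadrant Q2. The divergence there is about -4, negative as expected for a sink.

Q2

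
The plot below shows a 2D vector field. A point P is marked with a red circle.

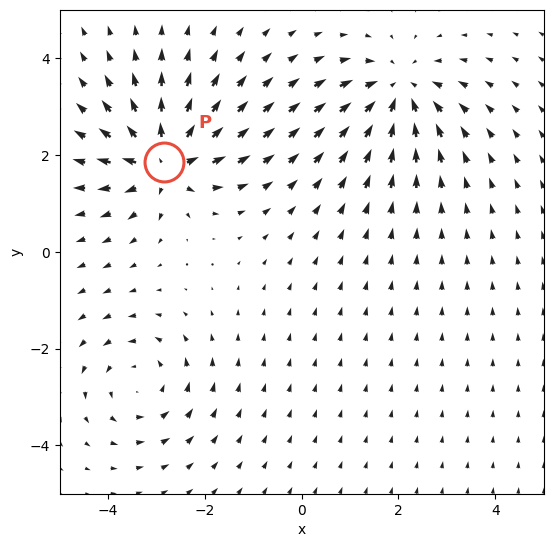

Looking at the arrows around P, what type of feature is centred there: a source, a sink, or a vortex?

At P (-2.8, 1.9) the arrows spread outward. Divergence about +7, curl ≈0 — positive divergence with near-zero curl is a source.

source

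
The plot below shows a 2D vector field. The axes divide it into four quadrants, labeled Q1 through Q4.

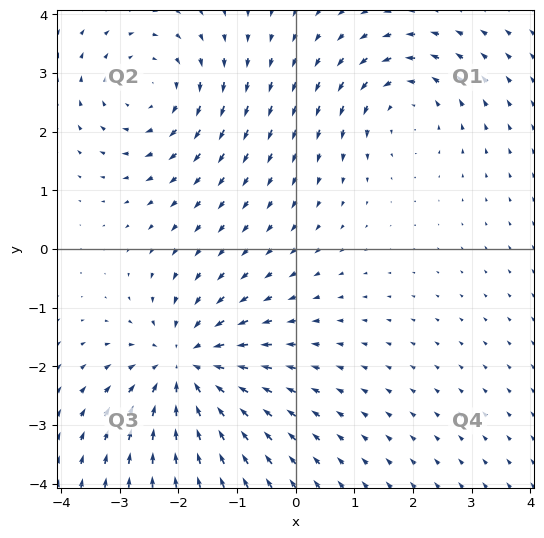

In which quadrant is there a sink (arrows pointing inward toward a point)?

Q3

The sink sits at approximately (-1.9, -2.0), which lies in quadrant Q3. The divergence there is about -5, negative as expected for a sink.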